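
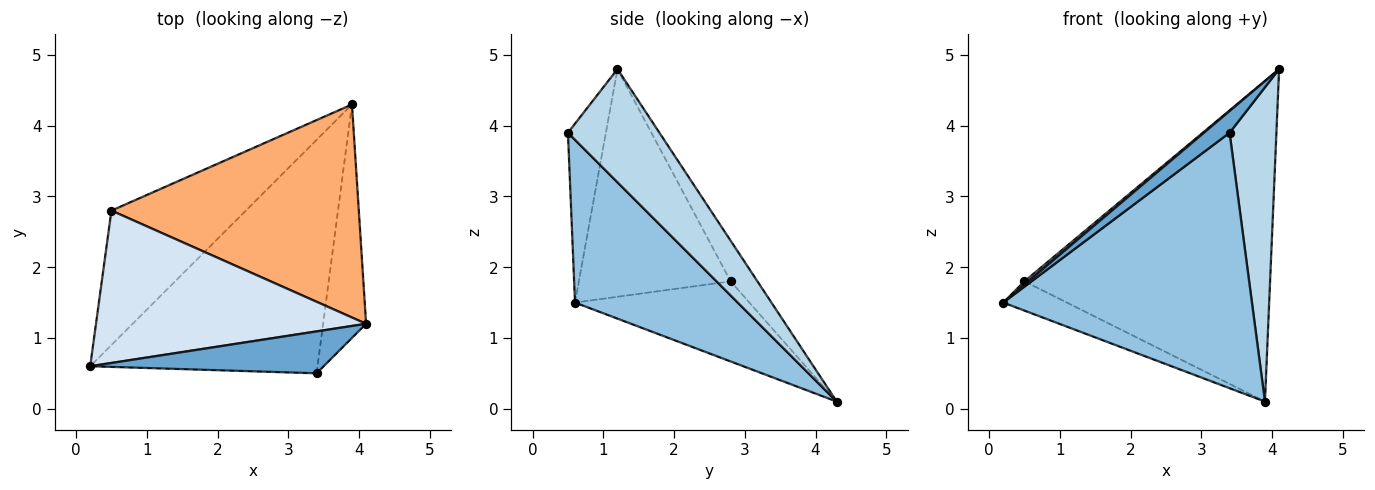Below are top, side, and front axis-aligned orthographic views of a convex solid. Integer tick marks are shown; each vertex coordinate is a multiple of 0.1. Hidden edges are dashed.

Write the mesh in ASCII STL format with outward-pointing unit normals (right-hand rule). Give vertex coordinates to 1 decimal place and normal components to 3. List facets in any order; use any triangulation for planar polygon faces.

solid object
 facet normal -0.562 -0.381 0.734
  outer loop
   vertex 3.4 0.5 3.9
   vertex 4.1 1.2 4.8
   vertex 0.2 0.6 1.5
  endloop
 endfacet
 facet normal 0.435 -0.665 -0.607
  outer loop
   vertex 3.4 0.5 3.9
   vertex 0.2 0.6 1.5
   vertex 3.9 4.3 0.1
  endloop
 endfacet
 facet normal 0.843 -0.431 -0.320
  outer loop
   vertex 3.4 0.5 3.9
   vertex 3.9 4.3 0.1
   vertex 4.1 1.2 4.8
  endloop
 endfacet
 facet normal -0.644 -0.016 0.765
  outer loop
   vertex 0.5 2.8 1.8
   vertex 0.2 0.6 1.5
   vertex 4.1 1.2 4.8
  endloop
 endfacet
 facet normal -0.503 0.184 -0.844
  outer loop
   vertex 0.5 2.8 1.8
   vertex 3.9 4.3 0.1
   vertex 0.2 0.6 1.5
  endloop
 endfacet
 facet normal -0.090 0.830 0.551
  outer loop
   vertex 0.5 2.8 1.8
   vertex 4.1 1.2 4.8
   vertex 3.9 4.3 0.1
  endloop
 endfacet
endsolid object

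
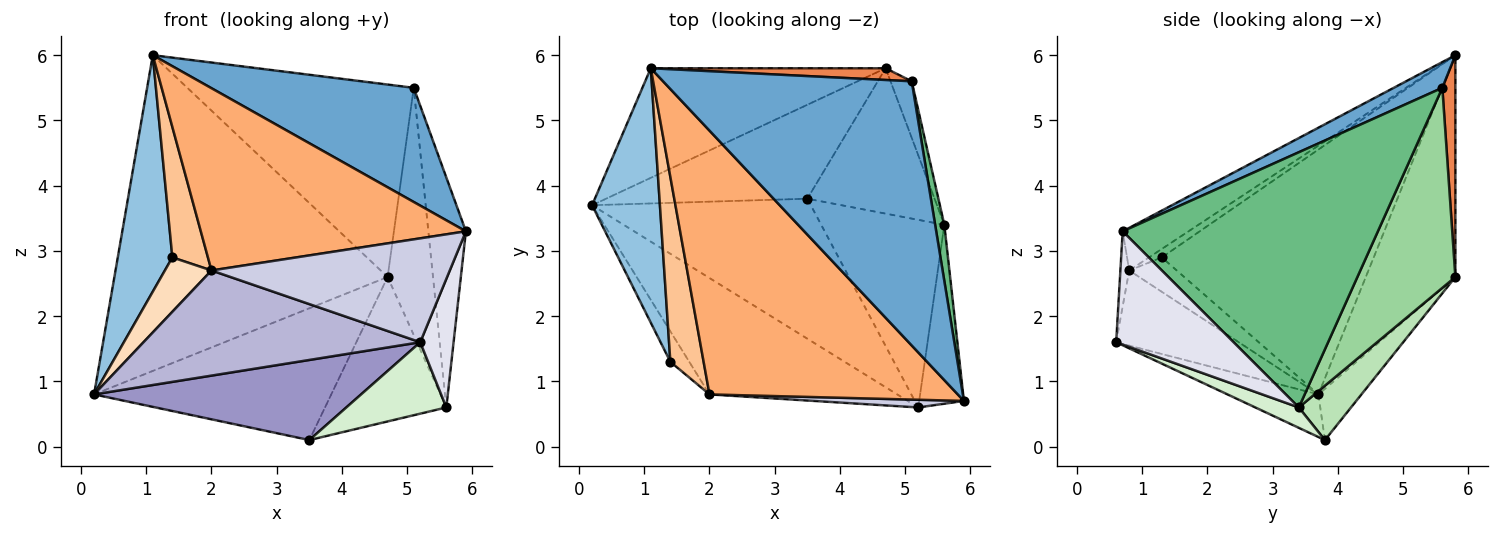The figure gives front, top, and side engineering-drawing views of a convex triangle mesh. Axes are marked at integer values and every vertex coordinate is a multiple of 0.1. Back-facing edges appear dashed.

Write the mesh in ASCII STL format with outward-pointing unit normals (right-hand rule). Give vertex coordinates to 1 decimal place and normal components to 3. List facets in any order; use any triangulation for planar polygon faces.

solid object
 facet normal 0.094 -0.395 0.914
  outer loop
   vertex 5.1 5.6 5.5
   vertex 1.1 5.8 6.0
   vertex 5.9 0.7 3.3
  endloop
 endfacet
 facet normal -0.935 -0.241 0.259
  outer loop
   vertex 1.4 1.3 2.9
   vertex 1.1 5.8 6.0
   vertex 0.2 3.7 0.8
  endloop
 endfacet
 facet normal -0.296 0.902 -0.313
  outer loop
   vertex 4.7 5.8 2.6
   vertex 0.2 3.7 0.8
   vertex 1.1 5.8 6.0
  endloop
 endfacet
 facet normal -0.146 0.806 -0.574
  outer loop
   vertex 4.7 5.8 2.6
   vertex 3.5 3.8 0.1
   vertex 0.2 3.7 0.8
  endloop
 endfacet
 facet normal 0.057 0.996 0.061
  outer loop
   vertex 4.7 5.8 2.6
   vertex 1.1 5.8 6.0
   vertex 5.1 5.6 5.5
  endloop
 endfacet
 facet normal -0.140 -0.563 0.815
  outer loop
   vertex 2.0 0.8 2.7
   vertex 5.9 0.7 3.3
   vertex 1.1 5.8 6.0
  endloop
 endfacet
 facet normal -0.204 -0.565 0.800
  outer loop
   vertex 2.0 0.8 2.7
   vertex 1.1 5.8 6.0
   vertex 1.4 1.3 2.9
  endloop
 endfacet
 facet normal -0.665 -0.652 -0.365
  outer loop
   vertex 2.0 0.8 2.7
   vertex 1.4 1.3 2.9
   vertex 0.2 3.7 0.8
  endloop
 endfacet
 facet normal 0.989 0.145 0.036
  outer loop
   vertex 5.6 3.4 0.6
   vertex 5.1 5.6 5.5
   vertex 5.9 0.7 3.3
  endloop
 endfacet
 facet normal 0.903 0.418 -0.096
  outer loop
   vertex 5.6 3.4 0.6
   vertex 4.7 5.8 2.6
   vertex 5.1 5.6 5.5
  endloop
 endfacet
 facet normal 0.290 0.675 -0.679
  outer loop
   vertex 5.6 3.4 0.6
   vertex 3.5 3.8 0.1
   vertex 4.7 5.8 2.6
  endloop
 endfacet
 facet normal 0.153 -0.352 -0.924
  outer loop
   vertex 5.2 0.6 1.6
   vertex 3.5 3.8 0.1
   vertex 5.6 3.4 0.6
  endloop
 endfacet
 facet normal -0.167 -0.490 -0.856
  outer loop
   vertex 5.2 0.6 1.6
   vertex 0.2 3.7 0.8
   vertex 3.5 3.8 0.1
  endloop
 endfacet
 facet normal -0.285 -0.643 -0.711
  outer loop
   vertex 5.2 0.6 1.6
   vertex 2.0 0.8 2.7
   vertex 0.2 3.7 0.8
  endloop
 endfacet
 facet normal -0.037 -0.997 0.074
  outer loop
   vertex 5.2 0.6 1.6
   vertex 5.9 0.7 3.3
   vertex 2.0 0.8 2.7
  endloop
 endfacet
 facet normal 0.899 -0.255 -0.355
  outer loop
   vertex 5.2 0.6 1.6
   vertex 5.6 3.4 0.6
   vertex 5.9 0.7 3.3
  endloop
 endfacet
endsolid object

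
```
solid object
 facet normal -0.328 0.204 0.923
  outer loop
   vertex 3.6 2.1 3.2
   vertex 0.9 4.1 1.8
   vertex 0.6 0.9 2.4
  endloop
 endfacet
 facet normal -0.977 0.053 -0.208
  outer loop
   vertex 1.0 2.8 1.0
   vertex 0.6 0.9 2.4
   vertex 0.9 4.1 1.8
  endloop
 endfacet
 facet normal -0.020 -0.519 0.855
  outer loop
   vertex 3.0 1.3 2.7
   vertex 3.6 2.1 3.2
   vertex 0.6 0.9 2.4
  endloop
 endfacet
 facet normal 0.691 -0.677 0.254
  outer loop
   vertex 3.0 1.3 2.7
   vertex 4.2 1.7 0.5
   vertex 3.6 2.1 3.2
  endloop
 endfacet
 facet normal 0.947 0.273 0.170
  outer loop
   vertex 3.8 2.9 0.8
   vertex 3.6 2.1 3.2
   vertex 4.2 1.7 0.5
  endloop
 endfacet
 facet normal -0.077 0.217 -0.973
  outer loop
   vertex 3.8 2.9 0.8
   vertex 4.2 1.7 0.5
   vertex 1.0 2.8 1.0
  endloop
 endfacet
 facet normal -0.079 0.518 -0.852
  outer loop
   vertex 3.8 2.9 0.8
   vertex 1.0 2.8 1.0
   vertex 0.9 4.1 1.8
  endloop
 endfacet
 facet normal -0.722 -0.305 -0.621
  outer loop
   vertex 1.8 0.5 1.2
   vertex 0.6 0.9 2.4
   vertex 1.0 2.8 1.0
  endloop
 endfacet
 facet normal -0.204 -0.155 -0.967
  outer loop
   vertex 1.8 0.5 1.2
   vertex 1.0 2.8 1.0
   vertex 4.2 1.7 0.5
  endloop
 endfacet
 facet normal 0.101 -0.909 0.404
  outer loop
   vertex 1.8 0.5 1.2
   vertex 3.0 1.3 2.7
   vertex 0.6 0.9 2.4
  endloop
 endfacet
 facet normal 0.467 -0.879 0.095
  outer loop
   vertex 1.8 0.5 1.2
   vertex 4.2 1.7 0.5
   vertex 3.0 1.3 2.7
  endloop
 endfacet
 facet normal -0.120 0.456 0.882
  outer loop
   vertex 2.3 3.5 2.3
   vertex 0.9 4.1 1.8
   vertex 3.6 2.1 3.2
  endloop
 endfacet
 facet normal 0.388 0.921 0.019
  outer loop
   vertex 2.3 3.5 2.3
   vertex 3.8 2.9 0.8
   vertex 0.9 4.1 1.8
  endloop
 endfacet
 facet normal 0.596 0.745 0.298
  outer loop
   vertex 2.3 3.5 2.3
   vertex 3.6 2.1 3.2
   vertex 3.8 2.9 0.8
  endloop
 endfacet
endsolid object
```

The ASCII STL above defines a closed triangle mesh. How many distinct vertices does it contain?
9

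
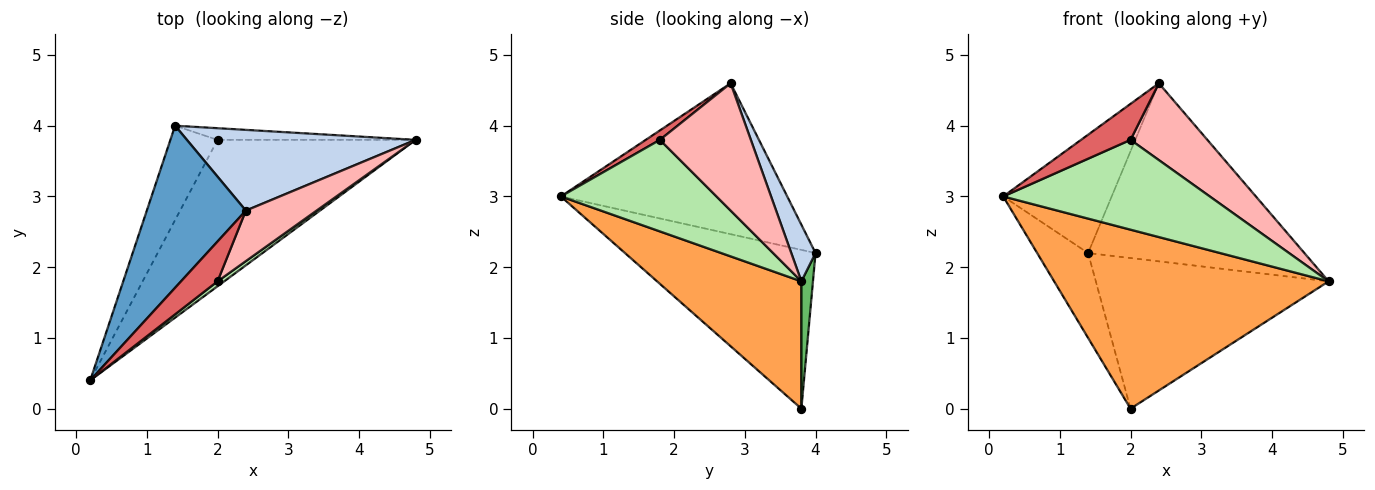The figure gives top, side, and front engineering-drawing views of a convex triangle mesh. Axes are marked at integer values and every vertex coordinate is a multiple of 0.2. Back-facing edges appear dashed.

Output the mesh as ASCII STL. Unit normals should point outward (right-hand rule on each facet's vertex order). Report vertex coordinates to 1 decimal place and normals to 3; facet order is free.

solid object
 facet normal -0.776 0.372 0.509
  outer loop
   vertex 2.4 2.8 4.6
   vertex 1.4 4.0 2.2
   vertex 0.2 0.4 3.0
  endloop
 endfacet
 facet normal 0.102 0.906 0.411
  outer loop
   vertex 2.4 2.8 4.6
   vertex 4.8 3.8 1.8
   vertex 1.4 4.0 2.2
  endloop
 endfacet
 facet normal 0.377 -0.717 -0.586
  outer loop
   vertex 2.0 3.8 0.0
   vertex 4.8 3.8 1.8
   vertex 0.2 0.4 3.0
  endloop
 endfacet
 facet normal -0.929 0.248 -0.276
  outer loop
   vertex 2.0 3.8 0.0
   vertex 0.2 0.4 3.0
   vertex 1.4 4.0 2.2
  endloop
 endfacet
 facet normal 0.050 0.996 -0.077
  outer loop
   vertex 2.0 3.8 0.0
   vertex 1.4 4.0 2.2
   vertex 4.8 3.8 1.8
  endloop
 endfacet
 facet normal 0.601 -0.798 0.044
  outer loop
   vertex 2.0 1.8 3.8
   vertex 0.2 0.4 3.0
   vertex 4.8 3.8 1.8
  endloop
 endfacet
 facet normal 0.188 -0.658 0.729
  outer loop
   vertex 2.0 1.8 3.8
   vertex 2.4 2.8 4.6
   vertex 0.2 0.4 3.0
  endloop
 endfacet
 facet normal 0.703 -0.594 0.391
  outer loop
   vertex 2.0 1.8 3.8
   vertex 4.8 3.8 1.8
   vertex 2.4 2.8 4.6
  endloop
 endfacet
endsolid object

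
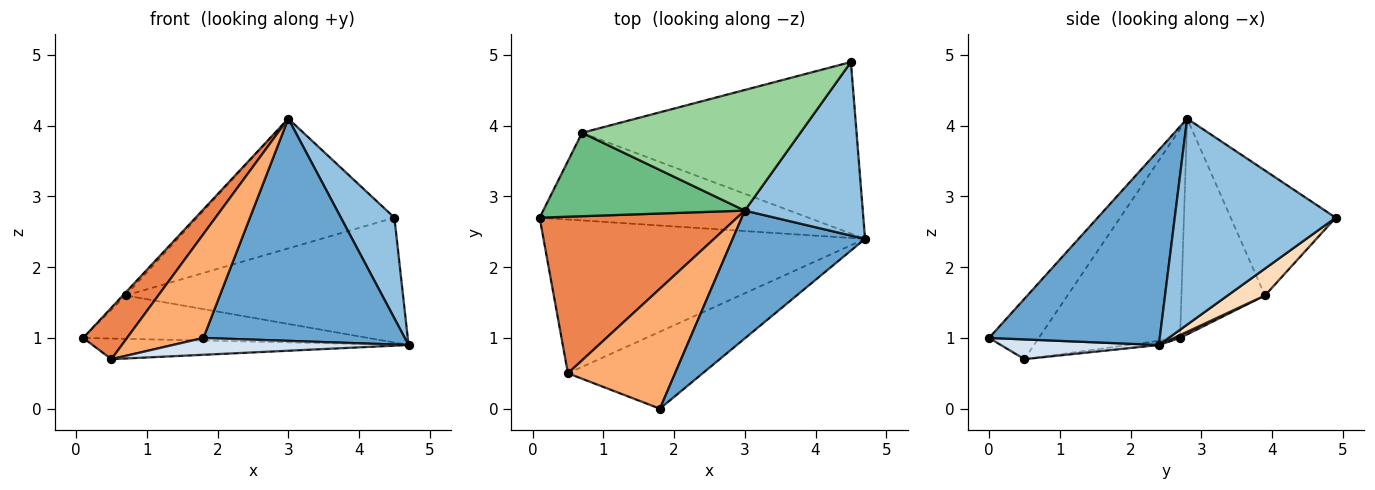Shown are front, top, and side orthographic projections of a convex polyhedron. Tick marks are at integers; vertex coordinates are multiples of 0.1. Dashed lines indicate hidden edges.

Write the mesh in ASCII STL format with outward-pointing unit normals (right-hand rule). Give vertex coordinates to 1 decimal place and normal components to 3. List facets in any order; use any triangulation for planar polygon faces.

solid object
 facet normal 0.592 -0.699 0.402
  outer loop
   vertex 3.0 2.8 4.1
   vertex 1.8 0.0 1.0
   vertex 4.7 2.4 0.9
  endloop
 endfacet
 facet normal 0.834 -0.277 0.478
  outer loop
   vertex 4.5 4.9 2.7
   vertex 3.0 2.8 4.1
   vertex 4.7 2.4 0.9
  endloop
 endfacet
 facet normal -0.013 0.133 -0.991
  outer loop
   vertex 0.5 0.5 0.7
   vertex 0.1 2.7 1.0
   vertex 4.7 2.4 0.9
  endloop
 endfacet
 facet normal 0.142 -0.212 -0.967
  outer loop
   vertex 0.5 0.5 0.7
   vertex 4.7 2.4 0.9
   vertex 1.8 0.0 1.0
  endloop
 endfacet
 facet normal -0.709 -0.220 0.670
  outer loop
   vertex 0.5 0.5 0.7
   vertex 3.0 2.8 4.1
   vertex 0.1 2.7 1.0
  endloop
 endfacet
 facet normal -0.392 -0.602 0.696
  outer loop
   vertex 0.5 0.5 0.7
   vertex 1.8 0.0 1.0
   vertex 3.0 2.8 4.1
  endloop
 endfacet
 facet normal 0.009 0.443 -0.896
  outer loop
   vertex 0.7 3.9 1.6
   vertex 4.7 2.4 0.9
   vertex 0.1 2.7 1.0
  endloop
 endfacet
 facet normal 0.079 0.587 -0.806
  outer loop
   vertex 0.7 3.9 1.6
   vertex 4.5 4.9 2.7
   vertex 4.7 2.4 0.9
  endloop
 endfacet
 facet normal -0.730 0.024 0.683
  outer loop
   vertex 0.7 3.9 1.6
   vertex 0.1 2.7 1.0
   vertex 3.0 2.8 4.1
  endloop
 endfacet
 facet normal -0.363 0.682 0.634
  outer loop
   vertex 0.7 3.9 1.6
   vertex 3.0 2.8 4.1
   vertex 4.5 4.9 2.7
  endloop
 endfacet
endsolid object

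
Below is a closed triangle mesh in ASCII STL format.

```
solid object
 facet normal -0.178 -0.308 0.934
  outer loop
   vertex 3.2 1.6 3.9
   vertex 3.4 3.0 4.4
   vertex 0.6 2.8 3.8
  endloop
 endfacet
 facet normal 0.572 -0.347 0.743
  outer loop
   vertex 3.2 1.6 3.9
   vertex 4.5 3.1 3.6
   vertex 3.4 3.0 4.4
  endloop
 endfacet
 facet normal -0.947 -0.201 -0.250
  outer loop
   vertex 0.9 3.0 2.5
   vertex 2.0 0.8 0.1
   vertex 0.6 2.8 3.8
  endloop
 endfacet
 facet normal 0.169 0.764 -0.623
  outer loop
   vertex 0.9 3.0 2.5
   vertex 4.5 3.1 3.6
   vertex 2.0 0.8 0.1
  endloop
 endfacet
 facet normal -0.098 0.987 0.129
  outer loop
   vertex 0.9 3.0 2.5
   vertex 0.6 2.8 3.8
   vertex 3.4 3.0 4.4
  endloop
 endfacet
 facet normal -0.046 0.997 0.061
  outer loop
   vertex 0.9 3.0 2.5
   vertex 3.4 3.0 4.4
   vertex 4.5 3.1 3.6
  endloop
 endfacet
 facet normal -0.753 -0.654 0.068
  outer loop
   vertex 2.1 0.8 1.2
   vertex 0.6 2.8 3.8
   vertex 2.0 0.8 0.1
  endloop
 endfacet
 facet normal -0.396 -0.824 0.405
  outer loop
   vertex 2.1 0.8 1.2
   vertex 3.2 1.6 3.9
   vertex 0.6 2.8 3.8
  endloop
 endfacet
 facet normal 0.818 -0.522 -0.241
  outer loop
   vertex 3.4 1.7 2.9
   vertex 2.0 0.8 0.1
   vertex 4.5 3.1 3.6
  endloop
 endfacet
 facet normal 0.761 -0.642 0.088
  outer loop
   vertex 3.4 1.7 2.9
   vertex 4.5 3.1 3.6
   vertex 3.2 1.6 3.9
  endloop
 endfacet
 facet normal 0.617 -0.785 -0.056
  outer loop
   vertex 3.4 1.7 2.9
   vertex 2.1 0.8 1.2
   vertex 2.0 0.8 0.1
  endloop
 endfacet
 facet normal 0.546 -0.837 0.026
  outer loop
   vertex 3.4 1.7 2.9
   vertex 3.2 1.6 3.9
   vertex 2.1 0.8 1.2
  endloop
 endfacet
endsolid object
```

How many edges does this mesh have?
18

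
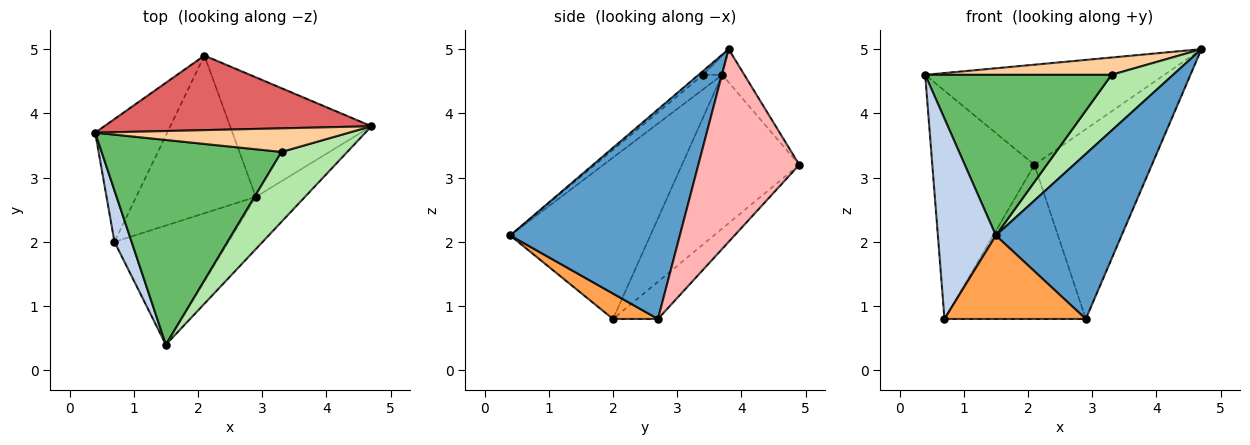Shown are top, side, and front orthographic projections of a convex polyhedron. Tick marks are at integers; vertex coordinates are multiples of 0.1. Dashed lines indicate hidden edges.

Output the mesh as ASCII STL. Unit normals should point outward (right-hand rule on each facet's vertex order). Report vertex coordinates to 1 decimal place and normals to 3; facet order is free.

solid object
 facet normal 0.789 -0.585 -0.185
  outer loop
   vertex 2.9 2.7 0.8
   vertex 4.7 3.8 5.0
   vertex 1.5 0.4 2.1
  endloop
 endfacet
 facet normal -0.920 -0.380 0.098
  outer loop
   vertex 0.7 2.0 0.8
   vertex 1.5 0.4 2.1
   vertex 0.4 3.7 4.6
  endloop
 endfacet
 facet normal 0.180 -0.565 -0.806
  outer loop
   vertex 0.7 2.0 0.8
   vertex 2.9 2.7 0.8
   vertex 1.5 0.4 2.1
  endloop
 endfacet
 facet normal -0.061 -0.591 0.805
  outer loop
   vertex 3.3 3.4 4.6
   vertex 4.7 3.8 5.0
   vertex 0.4 3.7 4.6
  endloop
 endfacet
 facet normal -0.064 -0.616 0.785
  outer loop
   vertex 3.3 3.4 4.6
   vertex 0.4 3.7 4.6
   vertex 1.5 0.4 2.1
  endloop
 endfacet
 facet normal -0.045 -0.624 0.781
  outer loop
   vertex 3.3 3.4 4.6
   vertex 1.5 0.4 2.1
   vertex 4.7 3.8 5.0
  endloop
 endfacet
 facet normal -0.074 0.800 0.596
  outer loop
   vertex 2.1 4.9 3.2
   vertex 0.4 3.7 4.6
   vertex 4.7 3.8 5.0
  endloop
 endfacet
 facet normal 0.588 0.684 -0.431
  outer loop
   vertex 2.1 4.9 3.2
   vertex 4.7 3.8 5.0
   vertex 2.9 2.7 0.8
  endloop
 endfacet
 facet normal -0.711 0.619 -0.333
  outer loop
   vertex 2.1 4.9 3.2
   vertex 0.7 2.0 0.8
   vertex 0.4 3.7 4.6
  endloop
 endfacet
 facet normal -0.217 0.682 -0.698
  outer loop
   vertex 2.1 4.9 3.2
   vertex 2.9 2.7 0.8
   vertex 0.7 2.0 0.8
  endloop
 endfacet
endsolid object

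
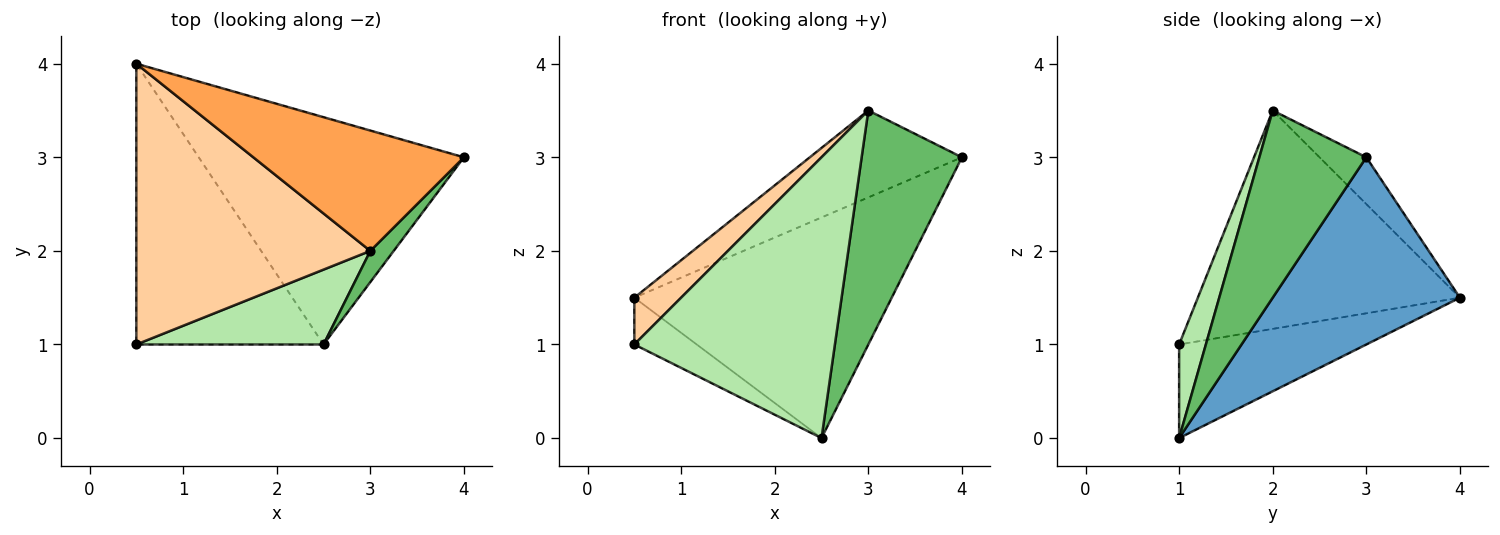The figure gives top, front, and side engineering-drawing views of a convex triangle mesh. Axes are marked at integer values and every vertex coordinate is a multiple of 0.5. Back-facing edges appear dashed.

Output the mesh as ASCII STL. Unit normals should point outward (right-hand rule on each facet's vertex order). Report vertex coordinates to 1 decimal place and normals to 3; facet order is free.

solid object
 facet normal 0.452 0.621 -0.640
  outer loop
   vertex 2.5 1.0 0.0
   vertex 0.5 4.0 1.5
   vertex 4.0 3.0 3.0
  endloop
 endfacet
 facet normal -0.442 0.147 -0.885
  outer loop
   vertex 2.5 1.0 0.0
   vertex 0.5 1.0 1.0
   vertex 0.5 4.0 1.5
  endloop
 endfacet
 facet normal -0.177 0.576 0.798
  outer loop
   vertex 3.0 2.0 3.5
   vertex 4.0 3.0 3.0
   vertex 0.5 4.0 1.5
  endloop
 endfacet
 facet normal -0.677 -0.121 0.726
  outer loop
   vertex 3.0 2.0 3.5
   vertex 0.5 4.0 1.5
   vertex 0.5 1.0 1.0
  endloop
 endfacet
 facet normal 0.727 -0.681 0.091
  outer loop
   vertex 3.0 2.0 3.5
   vertex 2.5 1.0 0.0
   vertex 4.0 3.0 3.0
  endloop
 endfacet
 facet normal 0.128 -0.958 0.256
  outer loop
   vertex 3.0 2.0 3.5
   vertex 0.5 1.0 1.0
   vertex 2.5 1.0 0.0
  endloop
 endfacet
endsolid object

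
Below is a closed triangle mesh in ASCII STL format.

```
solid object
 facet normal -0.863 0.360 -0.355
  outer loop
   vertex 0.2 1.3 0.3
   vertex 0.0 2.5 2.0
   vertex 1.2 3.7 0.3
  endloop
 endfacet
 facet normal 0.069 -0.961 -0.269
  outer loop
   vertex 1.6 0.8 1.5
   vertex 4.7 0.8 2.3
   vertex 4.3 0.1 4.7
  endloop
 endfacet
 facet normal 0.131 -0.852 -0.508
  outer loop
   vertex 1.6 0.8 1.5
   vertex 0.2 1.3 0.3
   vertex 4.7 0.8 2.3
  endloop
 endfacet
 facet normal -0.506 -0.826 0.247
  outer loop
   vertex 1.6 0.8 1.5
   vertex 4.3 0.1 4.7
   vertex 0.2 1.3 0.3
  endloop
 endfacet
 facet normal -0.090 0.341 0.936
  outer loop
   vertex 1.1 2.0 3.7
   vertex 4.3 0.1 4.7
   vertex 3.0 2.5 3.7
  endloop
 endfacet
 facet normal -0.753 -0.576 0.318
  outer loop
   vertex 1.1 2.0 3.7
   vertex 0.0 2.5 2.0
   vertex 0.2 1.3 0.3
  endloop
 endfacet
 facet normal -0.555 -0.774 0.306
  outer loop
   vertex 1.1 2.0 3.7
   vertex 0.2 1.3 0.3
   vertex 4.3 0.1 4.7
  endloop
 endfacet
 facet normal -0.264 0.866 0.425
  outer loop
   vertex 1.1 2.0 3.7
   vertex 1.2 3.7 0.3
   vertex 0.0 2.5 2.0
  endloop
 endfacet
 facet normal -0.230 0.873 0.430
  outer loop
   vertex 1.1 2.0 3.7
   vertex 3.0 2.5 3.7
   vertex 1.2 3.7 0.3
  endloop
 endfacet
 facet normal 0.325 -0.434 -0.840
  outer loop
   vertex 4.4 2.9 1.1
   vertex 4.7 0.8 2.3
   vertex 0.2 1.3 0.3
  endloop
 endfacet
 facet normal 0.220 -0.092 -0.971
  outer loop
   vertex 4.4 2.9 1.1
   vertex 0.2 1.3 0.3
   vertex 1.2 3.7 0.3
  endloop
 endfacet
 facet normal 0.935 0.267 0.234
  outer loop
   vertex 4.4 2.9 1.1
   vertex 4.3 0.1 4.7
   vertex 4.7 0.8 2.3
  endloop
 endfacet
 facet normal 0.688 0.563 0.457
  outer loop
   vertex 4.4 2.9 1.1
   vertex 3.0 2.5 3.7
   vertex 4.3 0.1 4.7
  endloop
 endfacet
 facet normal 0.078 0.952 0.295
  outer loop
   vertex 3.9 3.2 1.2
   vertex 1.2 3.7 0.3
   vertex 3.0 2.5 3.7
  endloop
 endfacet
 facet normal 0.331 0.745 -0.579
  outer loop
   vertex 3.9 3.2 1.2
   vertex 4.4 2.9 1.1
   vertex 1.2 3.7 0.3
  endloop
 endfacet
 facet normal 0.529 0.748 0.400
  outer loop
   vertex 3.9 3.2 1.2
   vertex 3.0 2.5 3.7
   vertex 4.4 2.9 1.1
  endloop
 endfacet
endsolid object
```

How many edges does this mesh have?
24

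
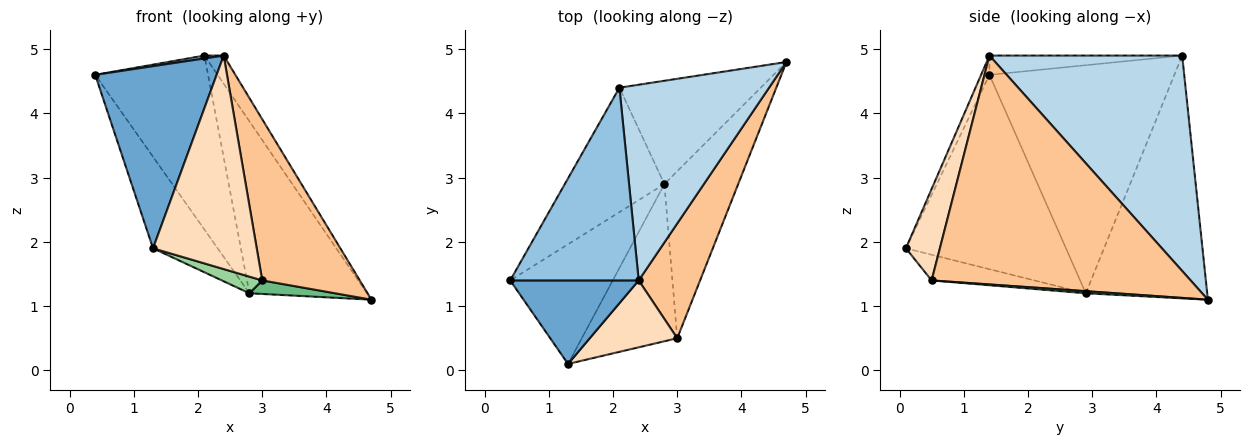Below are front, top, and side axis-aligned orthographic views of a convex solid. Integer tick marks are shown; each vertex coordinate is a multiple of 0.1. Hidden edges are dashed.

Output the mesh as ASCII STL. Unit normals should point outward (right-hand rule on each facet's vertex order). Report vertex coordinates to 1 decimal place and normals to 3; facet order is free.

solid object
 facet normal -0.062 -0.907 0.416
  outer loop
   vertex 2.4 1.4 4.9
   vertex 0.4 1.4 4.6
   vertex 1.3 0.1 1.9
  endloop
 endfacet
 facet normal -0.148 -0.015 0.989
  outer loop
   vertex 2.4 1.4 4.9
   vertex 2.1 4.4 4.9
   vertex 0.4 1.4 4.6
  endloop
 endfacet
 facet normal 0.819 0.082 0.569
  outer loop
   vertex 2.4 1.4 4.9
   vertex 4.7 4.8 1.1
   vertex 2.1 4.4 4.9
  endloop
 endfacet
 facet normal -0.833 0.336 -0.440
  outer loop
   vertex 2.8 2.9 1.2
   vertex 1.3 0.1 1.9
   vertex 0.4 1.4 4.6
  endloop
 endfacet
 facet normal -0.800 0.488 -0.349
  outer loop
   vertex 2.8 2.9 1.2
   vertex 0.4 1.4 4.6
   vertex 2.1 4.4 4.9
  endloop
 endfacet
 facet normal -0.662 0.642 -0.386
  outer loop
   vertex 2.8 2.9 1.2
   vertex 2.1 4.4 4.9
   vertex 4.7 4.8 1.1
  endloop
 endfacet
 facet normal 0.908 -0.342 0.244
  outer loop
   vertex 3.0 0.5 1.4
   vertex 4.7 4.8 1.1
   vertex 2.4 1.4 4.9
  endloop
 endfacet
 facet normal 0.298 -0.911 0.285
  outer loop
   vertex 3.0 0.5 1.4
   vertex 2.4 1.4 4.9
   vertex 1.3 0.1 1.9
  endloop
 endfacet
 facet normal 0.028 -0.081 -0.996
  outer loop
   vertex 3.0 0.5 1.4
   vertex 2.8 2.9 1.2
   vertex 4.7 4.8 1.1
  endloop
 endfacet
 facet normal -0.259 -0.102 -0.961
  outer loop
   vertex 3.0 0.5 1.4
   vertex 1.3 0.1 1.9
   vertex 2.8 2.9 1.2
  endloop
 endfacet
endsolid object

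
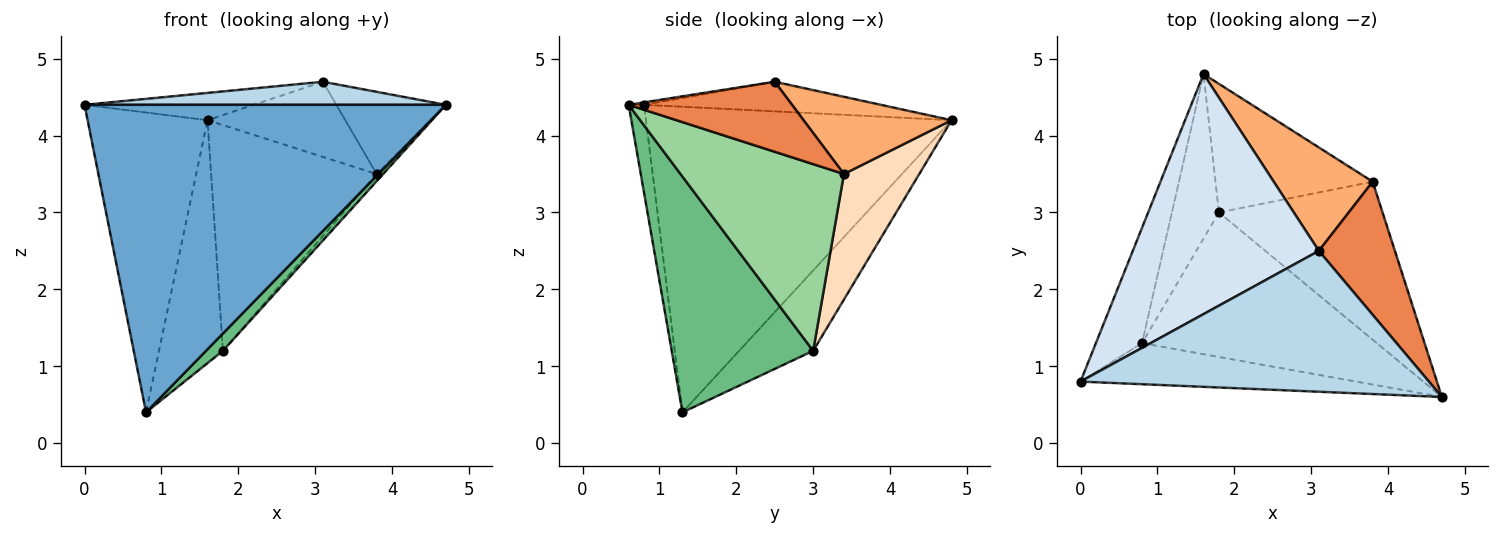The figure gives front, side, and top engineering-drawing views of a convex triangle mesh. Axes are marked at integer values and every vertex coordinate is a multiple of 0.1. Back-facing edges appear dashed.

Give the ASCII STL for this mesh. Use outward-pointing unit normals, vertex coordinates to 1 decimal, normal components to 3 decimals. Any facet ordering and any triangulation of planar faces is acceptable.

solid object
 facet normal -0.042 -0.990 -0.132
  outer loop
   vertex 0.8 1.3 0.4
   vertex 4.7 0.6 4.4
   vertex 0.0 0.8 4.4
  endloop
 endfacet
 facet normal -0.922 0.362 -0.139
  outer loop
   vertex 0.8 1.3 0.4
   vertex 0.0 0.8 4.4
   vertex 1.6 4.8 4.2
  endloop
 endfacet
 facet normal -0.007 -0.162 0.987
  outer loop
   vertex 3.1 2.5 4.7
   vertex 0.0 0.8 4.4
   vertex 4.7 0.6 4.4
  endloop
 endfacet
 facet normal -0.156 0.112 0.981
  outer loop
   vertex 3.1 2.5 4.7
   vertex 1.6 4.8 4.2
   vertex 0.0 0.8 4.4
  endloop
 endfacet
 facet normal 0.617 0.414 0.670
  outer loop
   vertex 3.1 2.5 4.7
   vertex 4.7 0.6 4.4
   vertex 3.8 3.4 3.5
  endloop
 endfacet
 facet normal 0.534 0.497 0.684
  outer loop
   vertex 3.1 2.5 4.7
   vertex 3.8 3.4 3.5
   vertex 1.6 4.8 4.2
  endloop
 endfacet
 facet normal -0.692 0.598 -0.405
  outer loop
   vertex 1.8 3.0 1.2
   vertex 0.8 1.3 0.4
   vertex 1.6 4.8 4.2
  endloop
 endfacet
 facet normal 0.368 0.808 -0.460
  outer loop
   vertex 1.8 3.0 1.2
   vertex 1.6 4.8 4.2
   vertex 3.8 3.4 3.5
  endloop
 endfacet
 facet normal 0.706 -0.084 -0.703
  outer loop
   vertex 1.8 3.0 1.2
   vertex 4.7 0.6 4.4
   vertex 0.8 1.3 0.4
  endloop
 endfacet
 facet normal 0.752 0.030 -0.659
  outer loop
   vertex 1.8 3.0 1.2
   vertex 3.8 3.4 3.5
   vertex 4.7 0.6 4.4
  endloop
 endfacet
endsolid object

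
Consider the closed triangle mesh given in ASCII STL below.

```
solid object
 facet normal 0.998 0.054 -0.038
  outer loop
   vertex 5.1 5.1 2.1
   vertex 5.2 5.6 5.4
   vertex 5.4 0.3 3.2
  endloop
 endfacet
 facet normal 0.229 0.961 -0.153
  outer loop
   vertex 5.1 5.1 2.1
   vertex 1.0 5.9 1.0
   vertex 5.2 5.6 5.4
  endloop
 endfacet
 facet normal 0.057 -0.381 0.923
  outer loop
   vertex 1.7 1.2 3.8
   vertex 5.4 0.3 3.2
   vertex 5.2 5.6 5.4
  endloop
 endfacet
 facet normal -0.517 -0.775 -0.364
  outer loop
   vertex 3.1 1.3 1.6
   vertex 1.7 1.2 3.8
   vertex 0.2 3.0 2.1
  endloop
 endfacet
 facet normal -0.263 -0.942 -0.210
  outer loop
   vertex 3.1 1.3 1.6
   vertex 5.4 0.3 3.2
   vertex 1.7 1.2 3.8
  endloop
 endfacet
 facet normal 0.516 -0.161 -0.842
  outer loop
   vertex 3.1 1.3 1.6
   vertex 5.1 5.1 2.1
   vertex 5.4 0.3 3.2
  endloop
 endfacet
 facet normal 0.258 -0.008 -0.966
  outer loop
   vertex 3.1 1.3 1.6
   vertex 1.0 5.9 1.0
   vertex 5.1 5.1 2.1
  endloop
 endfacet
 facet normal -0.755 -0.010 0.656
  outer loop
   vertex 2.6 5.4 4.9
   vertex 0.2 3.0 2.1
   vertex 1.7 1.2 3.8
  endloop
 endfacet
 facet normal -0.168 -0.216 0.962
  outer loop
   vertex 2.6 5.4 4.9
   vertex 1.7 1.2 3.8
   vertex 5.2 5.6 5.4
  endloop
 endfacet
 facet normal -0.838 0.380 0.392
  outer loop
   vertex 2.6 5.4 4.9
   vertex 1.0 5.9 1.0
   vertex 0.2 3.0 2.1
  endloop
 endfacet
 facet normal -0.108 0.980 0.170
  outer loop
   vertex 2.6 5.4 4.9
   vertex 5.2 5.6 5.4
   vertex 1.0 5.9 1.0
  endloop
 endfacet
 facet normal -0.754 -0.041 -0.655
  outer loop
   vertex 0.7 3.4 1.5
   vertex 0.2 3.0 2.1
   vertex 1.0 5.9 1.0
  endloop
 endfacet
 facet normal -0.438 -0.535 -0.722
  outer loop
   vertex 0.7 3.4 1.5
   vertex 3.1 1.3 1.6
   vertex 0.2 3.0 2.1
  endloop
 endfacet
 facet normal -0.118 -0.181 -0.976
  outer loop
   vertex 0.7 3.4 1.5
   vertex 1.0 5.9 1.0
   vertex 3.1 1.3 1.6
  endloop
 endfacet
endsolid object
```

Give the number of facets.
14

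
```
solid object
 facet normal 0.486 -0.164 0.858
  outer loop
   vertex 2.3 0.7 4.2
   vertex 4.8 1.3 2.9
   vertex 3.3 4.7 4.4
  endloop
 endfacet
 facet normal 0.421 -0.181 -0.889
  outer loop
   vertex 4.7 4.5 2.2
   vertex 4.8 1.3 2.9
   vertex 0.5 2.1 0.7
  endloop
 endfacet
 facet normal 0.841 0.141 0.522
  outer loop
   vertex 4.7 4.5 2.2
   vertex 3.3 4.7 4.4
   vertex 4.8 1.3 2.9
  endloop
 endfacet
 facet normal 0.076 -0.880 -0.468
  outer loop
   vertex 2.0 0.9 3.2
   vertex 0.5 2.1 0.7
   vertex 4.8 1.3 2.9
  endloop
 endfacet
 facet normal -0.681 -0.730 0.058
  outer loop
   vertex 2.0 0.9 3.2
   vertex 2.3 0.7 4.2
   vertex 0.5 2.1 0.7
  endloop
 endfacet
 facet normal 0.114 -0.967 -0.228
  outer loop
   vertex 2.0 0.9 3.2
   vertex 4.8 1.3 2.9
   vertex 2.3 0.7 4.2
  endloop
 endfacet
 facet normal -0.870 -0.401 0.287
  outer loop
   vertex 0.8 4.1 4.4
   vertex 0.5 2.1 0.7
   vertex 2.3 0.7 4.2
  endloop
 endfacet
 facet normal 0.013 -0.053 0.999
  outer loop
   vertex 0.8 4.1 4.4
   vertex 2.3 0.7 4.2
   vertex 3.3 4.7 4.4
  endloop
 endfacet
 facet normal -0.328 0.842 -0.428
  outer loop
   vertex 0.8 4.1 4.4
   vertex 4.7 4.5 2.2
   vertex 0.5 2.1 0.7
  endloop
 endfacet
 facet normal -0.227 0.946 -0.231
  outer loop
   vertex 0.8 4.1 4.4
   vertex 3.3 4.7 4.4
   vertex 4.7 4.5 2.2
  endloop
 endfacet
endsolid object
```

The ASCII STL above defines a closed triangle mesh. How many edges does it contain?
15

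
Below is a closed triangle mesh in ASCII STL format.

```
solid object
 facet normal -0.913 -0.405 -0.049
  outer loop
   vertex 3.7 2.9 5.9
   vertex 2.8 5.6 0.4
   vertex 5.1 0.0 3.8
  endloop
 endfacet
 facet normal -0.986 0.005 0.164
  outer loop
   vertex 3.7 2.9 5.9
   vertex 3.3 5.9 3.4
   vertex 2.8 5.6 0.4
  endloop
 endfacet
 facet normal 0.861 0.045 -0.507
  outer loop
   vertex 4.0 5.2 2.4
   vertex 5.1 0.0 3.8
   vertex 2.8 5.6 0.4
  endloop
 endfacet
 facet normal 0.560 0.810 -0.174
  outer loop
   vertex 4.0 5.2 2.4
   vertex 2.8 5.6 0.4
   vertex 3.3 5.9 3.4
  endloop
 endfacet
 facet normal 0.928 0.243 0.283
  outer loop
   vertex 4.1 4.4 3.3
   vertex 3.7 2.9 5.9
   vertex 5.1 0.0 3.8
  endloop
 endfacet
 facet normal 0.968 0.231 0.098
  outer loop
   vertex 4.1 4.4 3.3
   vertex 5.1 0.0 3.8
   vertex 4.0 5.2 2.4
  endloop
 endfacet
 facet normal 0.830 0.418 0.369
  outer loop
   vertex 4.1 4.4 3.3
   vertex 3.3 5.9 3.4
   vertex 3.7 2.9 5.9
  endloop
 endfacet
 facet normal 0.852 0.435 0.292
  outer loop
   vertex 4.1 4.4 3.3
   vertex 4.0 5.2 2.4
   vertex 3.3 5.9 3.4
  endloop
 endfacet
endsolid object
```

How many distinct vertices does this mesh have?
6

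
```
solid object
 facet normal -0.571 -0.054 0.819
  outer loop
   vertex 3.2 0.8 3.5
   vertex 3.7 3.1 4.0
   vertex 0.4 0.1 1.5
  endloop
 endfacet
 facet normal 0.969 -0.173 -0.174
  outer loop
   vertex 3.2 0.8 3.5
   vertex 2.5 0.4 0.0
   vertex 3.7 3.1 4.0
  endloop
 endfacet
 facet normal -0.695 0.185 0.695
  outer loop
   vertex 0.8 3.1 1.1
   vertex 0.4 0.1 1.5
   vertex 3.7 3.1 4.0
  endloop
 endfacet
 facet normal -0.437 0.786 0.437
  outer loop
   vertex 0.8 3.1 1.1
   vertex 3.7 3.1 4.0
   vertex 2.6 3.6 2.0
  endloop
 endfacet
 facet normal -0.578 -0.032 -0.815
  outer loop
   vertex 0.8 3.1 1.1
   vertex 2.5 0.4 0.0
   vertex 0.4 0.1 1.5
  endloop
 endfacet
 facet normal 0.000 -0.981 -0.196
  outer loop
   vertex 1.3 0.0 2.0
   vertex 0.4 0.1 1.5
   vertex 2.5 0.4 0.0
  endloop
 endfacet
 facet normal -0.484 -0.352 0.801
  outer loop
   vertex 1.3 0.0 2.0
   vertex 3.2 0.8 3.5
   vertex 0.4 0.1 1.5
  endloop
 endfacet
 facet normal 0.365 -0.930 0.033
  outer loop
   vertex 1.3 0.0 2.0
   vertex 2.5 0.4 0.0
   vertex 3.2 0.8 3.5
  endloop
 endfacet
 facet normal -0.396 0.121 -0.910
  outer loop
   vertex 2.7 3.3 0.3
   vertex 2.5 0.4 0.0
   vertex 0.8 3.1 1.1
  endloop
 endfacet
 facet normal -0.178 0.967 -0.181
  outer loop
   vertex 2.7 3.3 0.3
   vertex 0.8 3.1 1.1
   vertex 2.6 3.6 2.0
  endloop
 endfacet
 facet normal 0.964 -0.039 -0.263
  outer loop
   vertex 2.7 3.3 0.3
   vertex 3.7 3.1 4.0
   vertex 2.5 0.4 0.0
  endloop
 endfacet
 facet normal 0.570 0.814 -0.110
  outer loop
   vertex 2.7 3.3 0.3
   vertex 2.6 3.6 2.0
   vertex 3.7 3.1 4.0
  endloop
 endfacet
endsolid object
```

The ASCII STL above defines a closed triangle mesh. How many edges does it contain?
18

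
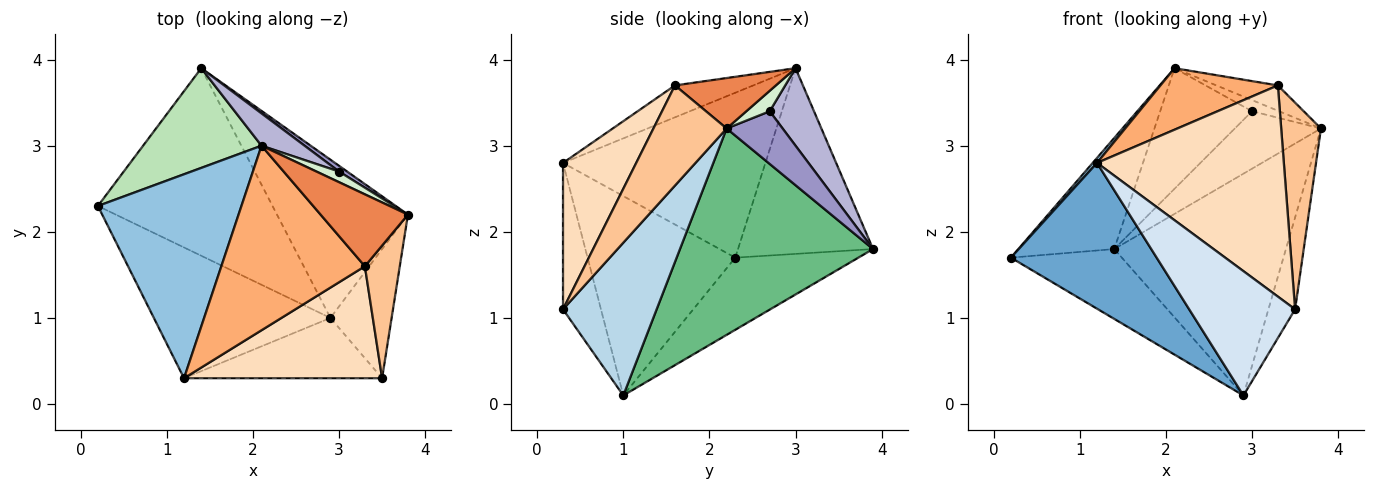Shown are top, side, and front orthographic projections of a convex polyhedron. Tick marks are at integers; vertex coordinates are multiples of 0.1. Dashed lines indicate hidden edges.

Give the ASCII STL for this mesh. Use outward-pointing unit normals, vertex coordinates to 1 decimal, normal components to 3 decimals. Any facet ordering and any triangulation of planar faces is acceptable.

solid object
 facet normal -0.602 -0.594 -0.533
  outer loop
   vertex 2.9 1.0 0.1
   vertex 1.2 0.3 2.8
   vertex 0.2 2.3 1.7
  endloop
 endfacet
 facet normal -0.754 -0.016 0.656
  outer loop
   vertex 2.1 3.0 3.9
   vertex 0.2 2.3 1.7
   vertex 1.2 0.3 2.8
  endloop
 endfacet
 facet normal 0.897 0.256 -0.360
  outer loop
   vertex 3.5 0.3 1.1
   vertex 2.9 1.0 0.1
   vertex 3.8 2.2 3.2
  endloop
 endfacet
 facet normal -0.307 -0.856 -0.415
  outer loop
   vertex 3.5 0.3 1.1
   vertex 1.2 0.3 2.8
   vertex 2.9 1.0 0.1
  endloop
 endfacet
 facet normal 0.478 0.292 0.828
  outer loop
   vertex 3.3 1.6 3.7
   vertex 3.8 2.2 3.2
   vertex 2.1 3.0 3.9
  endloop
 endfacet
 facet normal -0.206 -0.309 0.928
  outer loop
   vertex 3.3 1.6 3.7
   vertex 2.1 3.0 3.9
   vertex 1.2 0.3 2.8
  endloop
 endfacet
 facet normal 0.840 -0.456 0.293
  outer loop
   vertex 3.3 1.6 3.7
   vertex 3.5 0.3 1.1
   vertex 3.8 2.2 3.2
  endloop
 endfacet
 facet normal 0.327 -0.835 0.443
  outer loop
   vertex 3.3 1.6 3.7
   vertex 1.2 0.3 2.8
   vertex 3.5 0.3 1.1
  endloop
 endfacet
 facet normal 0.675 0.600 -0.428
  outer loop
   vertex 1.4 3.9 1.8
   vertex 3.8 2.2 3.2
   vertex 2.9 1.0 0.1
  endloop
 endfacet
 facet normal -0.361 0.325 -0.874
  outer loop
   vertex 1.4 3.9 1.8
   vertex 2.9 1.0 0.1
   vertex 0.2 2.3 1.7
  endloop
 endfacet
 facet normal -0.723 0.514 0.461
  outer loop
   vertex 1.4 3.9 1.8
   vertex 0.2 2.3 1.7
   vertex 2.1 3.0 3.9
  endloop
 endfacet
 facet normal 0.530 0.613 0.586
  outer loop
   vertex 3.0 2.7 3.4
   vertex 2.1 3.0 3.9
   vertex 3.8 2.2 3.2
  endloop
 endfacet
 facet normal 0.543 0.836 0.084
  outer loop
   vertex 3.0 2.7 3.4
   vertex 3.8 2.2 3.2
   vertex 1.4 3.9 1.8
  endloop
 endfacet
 facet normal 0.422 0.876 0.235
  outer loop
   vertex 3.0 2.7 3.4
   vertex 1.4 3.9 1.8
   vertex 2.1 3.0 3.9
  endloop
 endfacet
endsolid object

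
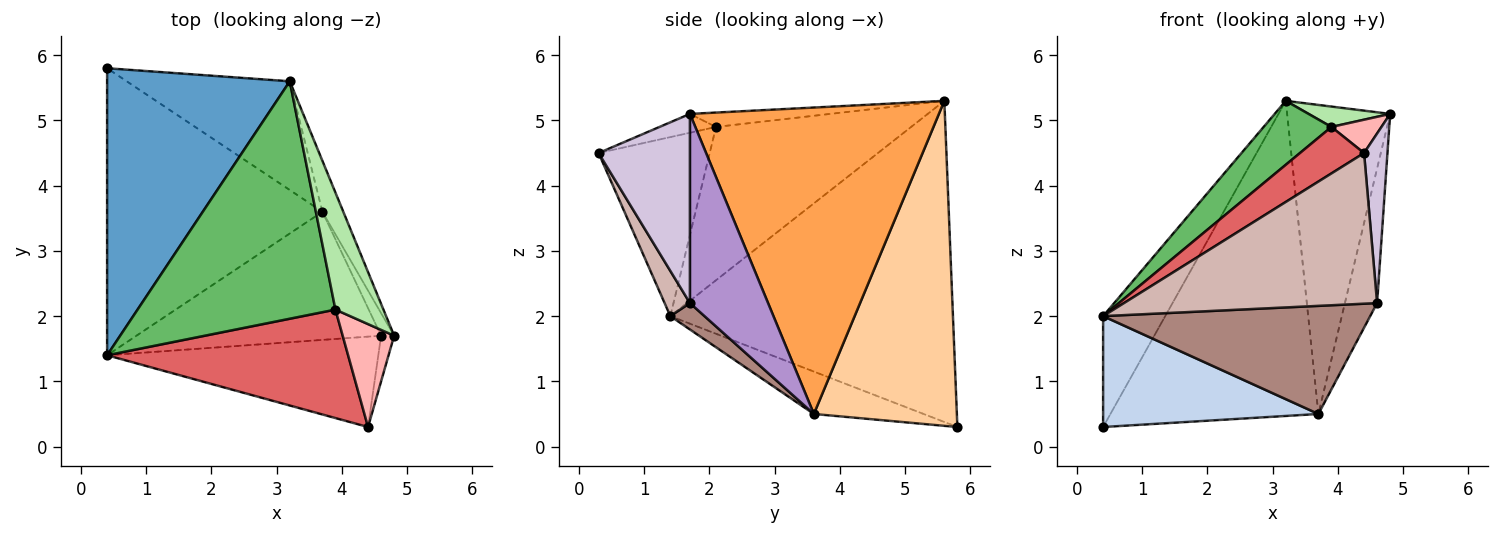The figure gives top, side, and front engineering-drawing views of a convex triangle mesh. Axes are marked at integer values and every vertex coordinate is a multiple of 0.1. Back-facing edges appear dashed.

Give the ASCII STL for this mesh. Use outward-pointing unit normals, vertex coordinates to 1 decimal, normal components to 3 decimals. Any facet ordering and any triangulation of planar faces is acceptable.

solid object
 facet normal -0.854 0.188 0.486
  outer loop
   vertex 3.2 5.6 5.3
   vertex 0.4 5.8 0.3
   vertex 0.4 1.4 2.0
  endloop
 endfacet
 facet normal -0.181 -0.354 -0.917
  outer loop
   vertex 3.7 3.6 0.5
   vertex 0.4 1.4 2.0
   vertex 0.4 5.8 0.3
  endloop
 endfacet
 facet normal 0.922 0.382 -0.063
  outer loop
   vertex 3.7 3.6 0.5
   vertex 3.2 5.6 5.3
   vertex 4.8 1.7 5.1
  endloop
 endfacet
 facet normal 0.545 0.793 -0.273
  outer loop
   vertex 3.7 3.6 0.5
   vertex 0.4 5.8 0.3
   vertex 3.2 5.6 5.3
  endloop
 endfacet
 facet normal -0.599 -0.208 0.773
  outer loop
   vertex 3.9 2.1 4.9
   vertex 3.2 5.6 5.3
   vertex 0.4 1.4 2.0
  endloop
 endfacet
 facet normal -0.283 -0.165 0.945
  outer loop
   vertex 3.9 2.1 4.9
   vertex 4.8 1.7 5.1
   vertex 3.2 5.6 5.3
  endloop
 endfacet
 facet normal -0.564 -0.325 0.759
  outer loop
   vertex 4.4 0.3 4.5
   vertex 3.9 2.1 4.9
   vertex 0.4 1.4 2.0
  endloop
 endfacet
 facet normal -0.329 -0.291 0.898
  outer loop
   vertex 4.4 0.3 4.5
   vertex 4.8 1.7 5.1
   vertex 3.9 2.1 4.9
  endloop
 endfacet
 facet normal 0.923 0.380 -0.064
  outer loop
   vertex 4.6 1.7 2.2
   vertex 3.7 3.6 0.5
   vertex 4.8 1.7 5.1
  endloop
 endfacet
 facet normal 0.967 -0.248 -0.067
  outer loop
   vertex 4.6 1.7 2.2
   vertex 4.8 1.7 5.1
   vertex 4.4 0.3 4.5
  endloop
 endfacet
 facet normal 0.082 -0.643 -0.762
  outer loop
   vertex 4.6 1.7 2.2
   vertex 0.4 1.4 2.0
   vertex 3.7 3.6 0.5
  endloop
 endfacet
 facet normal 0.085 -0.854 -0.513
  outer loop
   vertex 4.6 1.7 2.2
   vertex 4.4 0.3 4.5
   vertex 0.4 1.4 2.0
  endloop
 endfacet
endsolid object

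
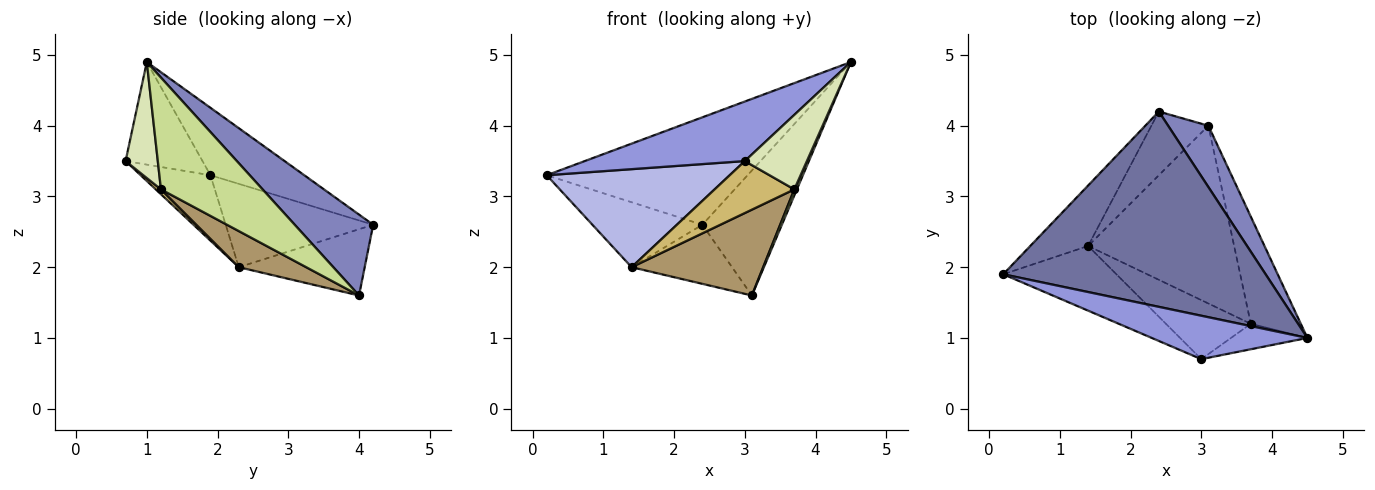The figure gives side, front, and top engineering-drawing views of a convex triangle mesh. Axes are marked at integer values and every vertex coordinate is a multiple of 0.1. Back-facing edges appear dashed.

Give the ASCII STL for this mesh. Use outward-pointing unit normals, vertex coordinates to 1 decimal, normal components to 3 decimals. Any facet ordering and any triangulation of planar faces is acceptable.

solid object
 facet normal -0.220 0.470 0.855
  outer loop
   vertex 2.4 4.2 2.6
   vertex 0.2 1.9 3.3
   vertex 4.5 1.0 4.9
  endloop
 endfacet
 facet normal 0.663 0.672 0.330
  outer loop
   vertex 3.1 4.0 1.6
   vertex 2.4 4.2 2.6
   vertex 4.5 1.0 4.9
  endloop
 endfacet
 facet normal -0.362 -0.753 0.549
  outer loop
   vertex 3.0 0.7 3.5
   vertex 4.5 1.0 4.9
   vertex 0.2 1.9 3.3
  endloop
 endfacet
 facet normal -0.303 -0.795 -0.525
  outer loop
   vertex 1.4 2.3 2.0
   vertex 3.0 0.7 3.5
   vertex 0.2 1.9 3.3
  endloop
 endfacet
 facet normal -0.701 0.522 -0.486
  outer loop
   vertex 1.4 2.3 2.0
   vertex 0.2 1.9 3.3
   vertex 2.4 4.2 2.6
  endloop
 endfacet
 facet normal -0.649 0.518 -0.558
  outer loop
   vertex 1.4 2.3 2.0
   vertex 2.4 4.2 2.6
   vertex 3.1 4.0 1.6
  endloop
 endfacet
 facet normal 0.913 -0.023 -0.408
  outer loop
   vertex 3.7 1.2 3.1
   vertex 3.1 4.0 1.6
   vertex 4.5 1.0 4.9
  endloop
 endfacet
 facet normal 0.441 -0.849 -0.290
  outer loop
   vertex 3.7 1.2 3.1
   vertex 4.5 1.0 4.9
   vertex 3.0 0.7 3.5
  endloop
 endfacet
 facet normal 0.217 -0.424 -0.879
  outer loop
   vertex 3.7 1.2 3.1
   vertex 1.4 2.3 2.0
   vertex 3.1 4.0 1.6
  endloop
 endfacet
 facet normal 0.043 -0.660 -0.750
  outer loop
   vertex 3.7 1.2 3.1
   vertex 3.0 0.7 3.5
   vertex 1.4 2.3 2.0
  endloop
 endfacet
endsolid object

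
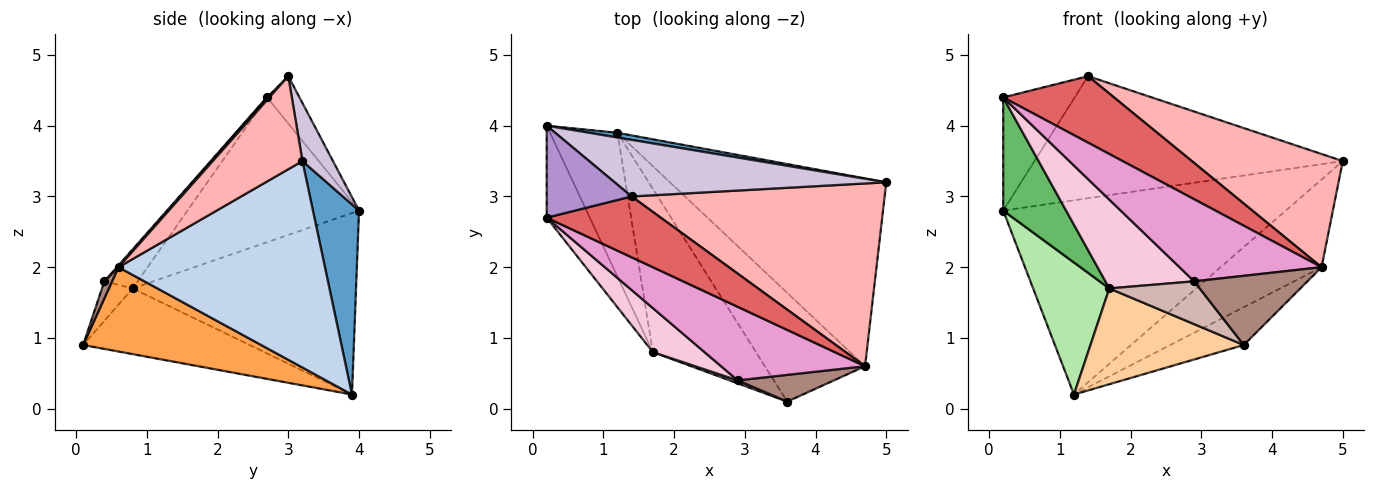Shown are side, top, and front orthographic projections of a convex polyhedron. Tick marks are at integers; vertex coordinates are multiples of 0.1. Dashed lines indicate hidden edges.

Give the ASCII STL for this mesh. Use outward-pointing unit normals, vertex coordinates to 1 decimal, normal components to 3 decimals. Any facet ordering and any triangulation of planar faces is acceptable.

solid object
 facet normal 0.161 0.987 0.024
  outer loop
   vertex 0.2 4.0 2.8
   vertex 5.0 3.2 3.5
   vertex 1.2 3.9 0.2
  endloop
 endfacet
 facet normal 0.654 0.320 -0.685
  outer loop
   vertex 4.7 0.6 2.0
   vertex 1.2 3.9 0.2
   vertex 5.0 3.2 3.5
  endloop
 endfacet
 facet normal 0.622 0.257 -0.739
  outer loop
   vertex 4.7 0.6 2.0
   vertex 3.6 0.1 0.9
   vertex 1.2 3.9 0.2
  endloop
 endfacet
 facet normal -0.482 -0.443 -0.756
  outer loop
   vertex 1.7 0.8 1.7
   vertex 1.2 3.9 0.2
   vertex 3.6 0.1 0.9
  endloop
 endfacet
 facet normal -0.904 -0.331 -0.269
  outer loop
   vertex 1.7 0.8 1.7
   vertex 0.2 2.7 4.4
   vertex 0.2 4.0 2.8
  endloop
 endfacet
 facet normal -0.893 -0.305 -0.332
  outer loop
   vertex 1.7 0.8 1.7
   vertex 0.2 4.0 2.8
   vertex 1.2 3.9 0.2
  endloop
 endfacet
 facet normal 0.016 -0.738 0.675
  outer loop
   vertex 1.4 3.0 4.7
   vertex 0.2 2.7 4.4
   vertex 4.7 0.6 2.0
  endloop
 endfacet
 facet normal 0.298 -0.503 0.811
  outer loop
   vertex 1.4 3.0 4.7
   vertex 4.7 0.6 2.0
   vertex 5.0 3.2 3.5
  endloop
 endfacet
 facet normal -0.332 0.732 0.595
  outer loop
   vertex 1.4 3.0 4.7
   vertex 0.2 4.0 2.8
   vertex 0.2 2.7 4.4
  endloop
 endfacet
 facet normal 0.089 0.904 0.419
  outer loop
   vertex 1.4 3.0 4.7
   vertex 5.0 3.2 3.5
   vertex 0.2 4.0 2.8
  endloop
 endfacet
 facet normal 0.063 -0.931 0.360
  outer loop
   vertex 2.9 0.4 1.8
   vertex 3.6 0.1 0.9
   vertex 4.7 0.6 2.0
  endloop
 endfacet
 facet normal -0.320 -0.945 0.066
  outer loop
   vertex 2.9 0.4 1.8
   vertex 1.7 0.8 1.7
   vertex 3.6 0.1 0.9
  endloop
 endfacet
 facet normal 0.009 -0.745 0.668
  outer loop
   vertex 2.9 0.4 1.8
   vertex 4.7 0.6 2.0
   vertex 0.2 2.7 4.4
  endloop
 endfacet
 facet normal -0.318 -0.849 0.421
  outer loop
   vertex 2.9 0.4 1.8
   vertex 0.2 2.7 4.4
   vertex 1.7 0.8 1.7
  endloop
 endfacet
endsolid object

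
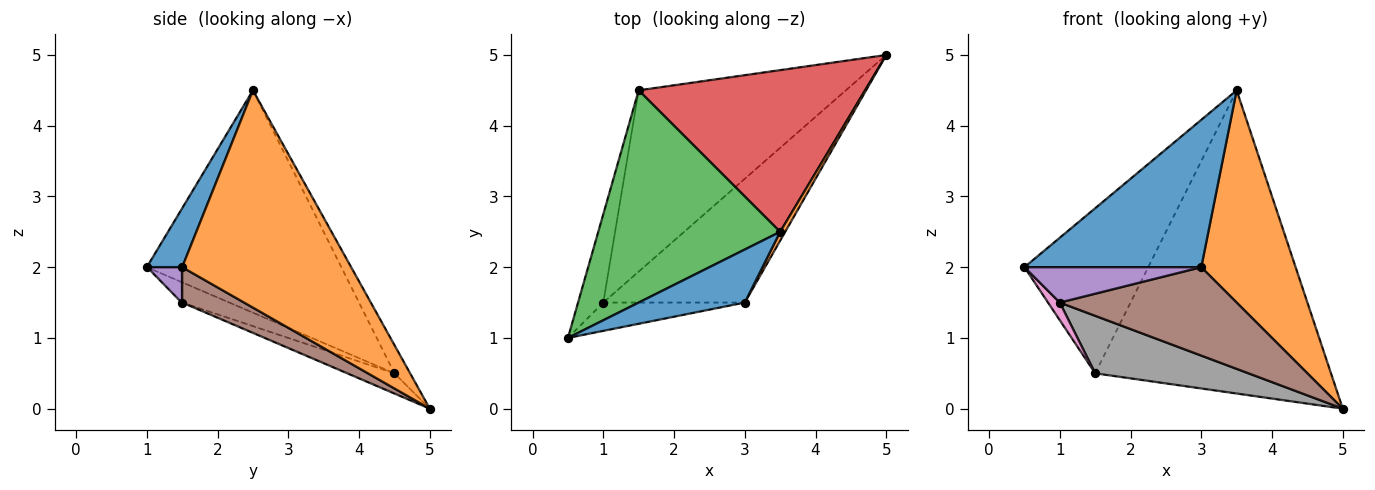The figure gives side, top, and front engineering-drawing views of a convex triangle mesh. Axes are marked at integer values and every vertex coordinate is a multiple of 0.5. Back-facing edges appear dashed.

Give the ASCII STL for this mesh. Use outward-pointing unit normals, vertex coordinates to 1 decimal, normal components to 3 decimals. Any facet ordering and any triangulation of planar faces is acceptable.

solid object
 facet normal 0.185 -0.925 0.333
  outer loop
   vertex 3.0 1.5 2.0
   vertex 3.5 2.5 4.5
   vertex 0.5 1.0 2.0
  endloop
 endfacet
 facet normal 0.873 -0.487 0.020
  outer loop
   vertex 3.0 1.5 2.0
   vertex 5.0 5.0 0.0
   vertex 3.5 2.5 4.5
  endloop
 endfacet
 facet normal -0.694 0.442 0.568
  outer loop
   vertex 1.5 4.5 0.5
   vertex 0.5 1.0 2.0
   vertex 3.5 2.5 4.5
  endloop
 endfacet
 facet normal -0.059 0.881 0.470
  outer loop
   vertex 1.5 4.5 0.5
   vertex 3.5 2.5 4.5
   vertex 5.0 5.0 0.0
  endloop
 endfacet
 facet normal 0.154 -0.772 -0.617
  outer loop
   vertex 1.0 1.5 1.5
   vertex 3.0 1.5 2.0
   vertex 0.5 1.0 2.0
  endloop
 endfacet
 facet normal 0.199 -0.570 -0.797
  outer loop
   vertex 1.0 1.5 1.5
   vertex 5.0 5.0 0.0
   vertex 3.0 1.5 2.0
  endloop
 endfacet
 facet normal -0.617 -0.154 -0.772
  outer loop
   vertex 1.0 1.5 1.5
   vertex 0.5 1.0 2.0
   vertex 1.5 4.5 0.5
  endloop
 endfacet
 facet normal -0.093 -0.301 -0.949
  outer loop
   vertex 1.0 1.5 1.5
   vertex 1.5 4.5 0.5
   vertex 5.0 5.0 0.0
  endloop
 endfacet
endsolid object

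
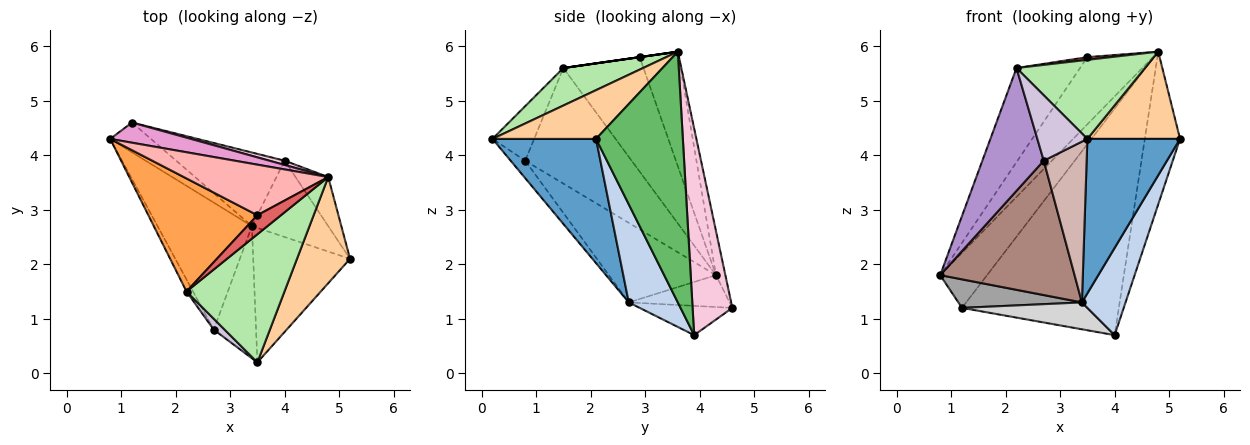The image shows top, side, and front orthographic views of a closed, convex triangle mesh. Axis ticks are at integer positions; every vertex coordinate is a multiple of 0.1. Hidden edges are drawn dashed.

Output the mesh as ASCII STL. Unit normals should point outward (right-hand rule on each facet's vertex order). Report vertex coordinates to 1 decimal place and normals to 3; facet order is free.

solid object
 facet normal 0.645 -0.577 -0.502
  outer loop
   vertex 3.4 2.7 1.3
   vertex 5.2 2.1 4.3
   vertex 3.5 0.2 4.3
  endloop
 endfacet
 facet normal 0.646 -0.574 -0.503
  outer loop
   vertex 3.4 2.7 1.3
   vertex 4.0 3.9 0.7
   vertex 5.2 2.1 4.3
  endloop
 endfacet
 facet normal -0.628 0.498 0.598
  outer loop
   vertex 2.2 1.5 5.6
   vertex 3.5 2.9 5.8
   vertex 0.8 4.3 1.8
  endloop
 endfacet
 facet normal 0.579 -0.518 0.630
  outer loop
   vertex 4.8 3.6 5.9
   vertex 3.5 0.2 4.3
   vertex 5.2 2.1 4.3
  endloop
 endfacet
 facet normal 0.920 0.373 -0.120
  outer loop
   vertex 4.8 3.6 5.9
   vertex 5.2 2.1 4.3
   vertex 4.0 3.9 0.7
  endloop
 endfacet
 facet normal 0.310 -0.499 0.809
  outer loop
   vertex 4.8 3.6 5.9
   vertex 2.2 1.5 5.6
   vertex 3.5 0.2 4.3
  endloop
 endfacet
 facet normal 0.000 -0.141 0.990
  outer loop
   vertex 4.8 3.6 5.9
   vertex 3.5 2.9 5.8
   vertex 2.2 1.5 5.6
  endloop
 endfacet
 facet normal -0.430 0.721 0.543
  outer loop
   vertex 4.8 3.6 5.9
   vertex 0.8 4.3 1.8
   vertex 3.5 2.9 5.8
  endloop
 endfacet
 facet normal -0.865 -0.499 -0.049
  outer loop
   vertex 2.7 0.8 3.9
   vertex 2.2 1.5 5.6
   vertex 0.8 4.3 1.8
  endloop
 endfacet
 facet normal -0.635 -0.762 0.127
  outer loop
   vertex 2.7 0.8 3.9
   vertex 3.5 0.2 4.3
   vertex 2.2 1.5 5.6
  endloop
 endfacet
 facet normal -0.501 -0.629 -0.594
  outer loop
   vertex 2.7 0.8 3.9
   vertex 0.8 4.3 1.8
   vertex 3.4 2.7 1.3
  endloop
 endfacet
 facet normal -0.253 -0.747 -0.614
  outer loop
   vertex 2.7 0.8 3.9
   vertex 3.4 2.7 1.3
   vertex 3.5 0.2 4.3
  endloop
 endfacet
 facet normal -0.185 0.923 0.338
  outer loop
   vertex 1.2 4.6 1.2
   vertex 0.8 4.3 1.8
   vertex 4.8 3.6 5.9
  endloop
 endfacet
 facet normal 0.246 0.969 0.018
  outer loop
   vertex 1.2 4.6 1.2
   vertex 4.8 3.6 5.9
   vertex 4.0 3.9 0.7
  endloop
 endfacet
 facet normal -0.492 -0.602 -0.629
  outer loop
   vertex 1.2 4.6 1.2
   vertex 3.4 2.7 1.3
   vertex 0.8 4.3 1.8
  endloop
 endfacet
 facet normal -0.246 -0.332 -0.911
  outer loop
   vertex 1.2 4.6 1.2
   vertex 4.0 3.9 0.7
   vertex 3.4 2.7 1.3
  endloop
 endfacet
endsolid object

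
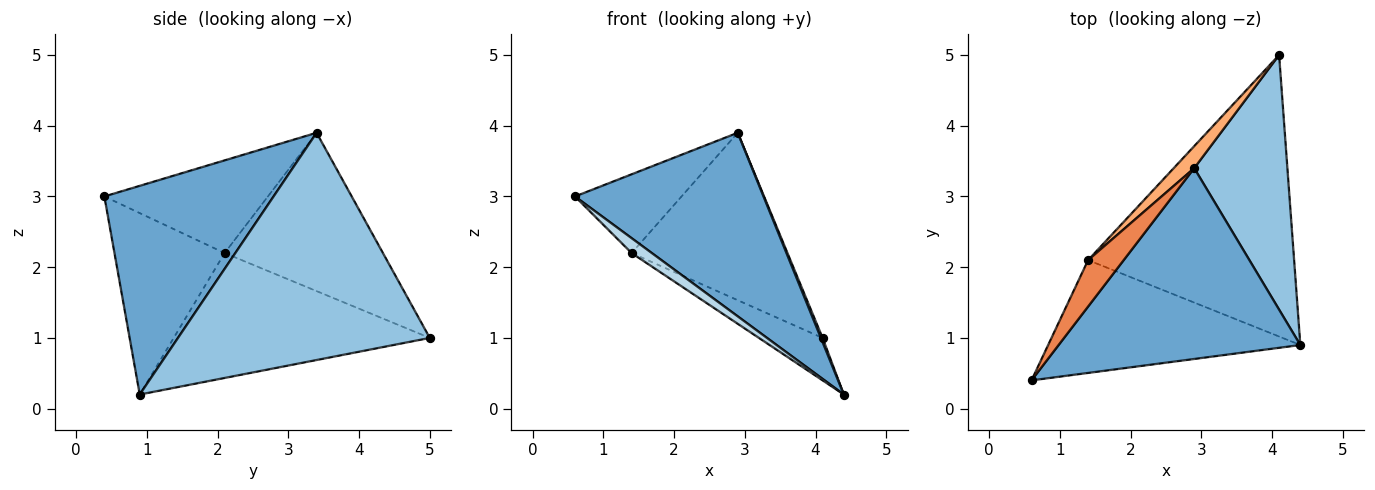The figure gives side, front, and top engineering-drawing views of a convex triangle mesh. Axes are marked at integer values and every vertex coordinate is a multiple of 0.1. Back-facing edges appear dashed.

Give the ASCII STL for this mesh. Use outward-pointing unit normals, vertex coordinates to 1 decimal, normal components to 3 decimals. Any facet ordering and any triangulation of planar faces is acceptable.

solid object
 facet normal 0.528 -0.589 0.612
  outer loop
   vertex 2.9 3.4 3.9
   vertex 0.6 0.4 3.0
   vertex 4.4 0.9 0.2
  endloop
 endfacet
 facet normal 0.925 -0.006 0.379
  outer loop
   vertex 2.9 3.4 3.9
   vertex 4.4 0.9 0.2
   vertex 4.1 5.0 1.0
  endloop
 endfacet
 facet normal -0.581 -0.107 -0.807
  outer loop
   vertex 1.4 2.1 2.2
   vertex 4.4 0.9 0.2
   vertex 0.6 0.4 3.0
  endloop
 endfacet
 facet normal -0.514 0.128 -0.848
  outer loop
   vertex 1.4 2.1 2.2
   vertex 4.1 5.0 1.0
   vertex 4.4 0.9 0.2
  endloop
 endfacet
 facet normal -0.798 0.520 0.306
  outer loop
   vertex 1.4 2.1 2.2
   vertex 0.6 0.4 3.0
   vertex 2.9 3.4 3.9
  endloop
 endfacet
 facet normal -0.710 0.699 0.092
  outer loop
   vertex 1.4 2.1 2.2
   vertex 2.9 3.4 3.9
   vertex 4.1 5.0 1.0
  endloop
 endfacet
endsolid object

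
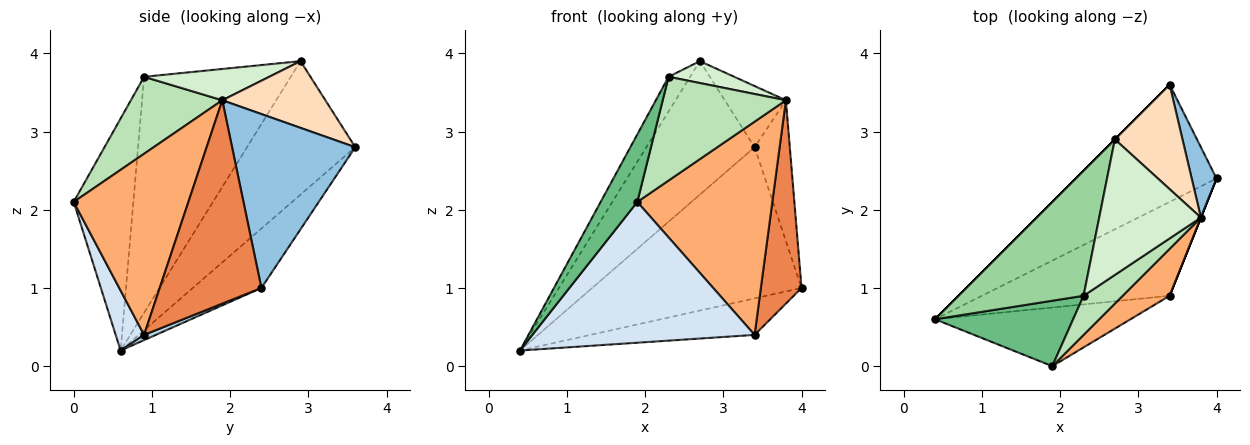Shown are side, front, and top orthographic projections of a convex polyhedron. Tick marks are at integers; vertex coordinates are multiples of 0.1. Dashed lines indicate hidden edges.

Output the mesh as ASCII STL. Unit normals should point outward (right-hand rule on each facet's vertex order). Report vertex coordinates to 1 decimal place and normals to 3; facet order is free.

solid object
 facet normal -0.251 0.765 -0.593
  outer loop
   vertex 3.4 3.6 2.8
   vertex 4.0 2.4 1.0
   vertex 0.4 0.6 0.2
  endloop
 endfacet
 facet normal 0.953 0.272 0.136
  outer loop
   vertex 3.8 1.9 3.4
   vertex 4.0 2.4 1.0
   vertex 3.4 3.6 2.8
  endloop
 endfacet
 facet normal 0.026 0.362 -0.932
  outer loop
   vertex 3.4 0.9 0.4
   vertex 0.4 0.6 0.2
   vertex 4.0 2.4 1.0
  endloop
 endfacet
 facet normal 0.117 -0.917 -0.382
  outer loop
   vertex 3.4 0.9 0.4
   vertex 1.9 0.0 2.1
   vertex 0.4 0.6 0.2
  endloop
 endfacet
 facet normal 0.928 -0.371 0.000
  outer loop
   vertex 3.4 0.9 0.4
   vertex 4.0 2.4 1.0
   vertex 3.8 1.9 3.4
  endloop
 endfacet
 facet normal 0.638 -0.752 0.165
  outer loop
   vertex 3.4 0.9 0.4
   vertex 3.8 1.9 3.4
   vertex 1.9 0.0 2.1
  endloop
 endfacet
 facet normal -0.707 0.707 0.000
  outer loop
   vertex 2.7 2.9 3.9
   vertex 3.4 3.6 2.8
   vertex 0.4 0.6 0.2
  endloop
 endfacet
 facet normal 0.648 0.384 0.657
  outer loop
   vertex 2.7 2.9 3.9
   vertex 3.8 1.9 3.4
   vertex 3.4 3.6 2.8
  endloop
 endfacet
 facet normal -0.760 -0.467 0.453
  outer loop
   vertex 2.3 0.9 3.7
   vertex 0.4 0.6 0.2
   vertex 1.9 0.0 2.1
  endloop
 endfacet
 facet normal -0.876 0.129 0.465
  outer loop
   vertex 2.3 0.9 3.7
   vertex 2.7 2.9 3.9
   vertex 0.4 0.6 0.2
  endloop
 endfacet
 facet normal 0.570 -0.769 0.290
  outer loop
   vertex 2.3 0.9 3.7
   vertex 1.9 0.0 2.1
   vertex 3.8 1.9 3.4
  endloop
 endfacet
 facet normal 0.291 -0.153 0.945
  outer loop
   vertex 2.3 0.9 3.7
   vertex 3.8 1.9 3.4
   vertex 2.7 2.9 3.9
  endloop
 endfacet
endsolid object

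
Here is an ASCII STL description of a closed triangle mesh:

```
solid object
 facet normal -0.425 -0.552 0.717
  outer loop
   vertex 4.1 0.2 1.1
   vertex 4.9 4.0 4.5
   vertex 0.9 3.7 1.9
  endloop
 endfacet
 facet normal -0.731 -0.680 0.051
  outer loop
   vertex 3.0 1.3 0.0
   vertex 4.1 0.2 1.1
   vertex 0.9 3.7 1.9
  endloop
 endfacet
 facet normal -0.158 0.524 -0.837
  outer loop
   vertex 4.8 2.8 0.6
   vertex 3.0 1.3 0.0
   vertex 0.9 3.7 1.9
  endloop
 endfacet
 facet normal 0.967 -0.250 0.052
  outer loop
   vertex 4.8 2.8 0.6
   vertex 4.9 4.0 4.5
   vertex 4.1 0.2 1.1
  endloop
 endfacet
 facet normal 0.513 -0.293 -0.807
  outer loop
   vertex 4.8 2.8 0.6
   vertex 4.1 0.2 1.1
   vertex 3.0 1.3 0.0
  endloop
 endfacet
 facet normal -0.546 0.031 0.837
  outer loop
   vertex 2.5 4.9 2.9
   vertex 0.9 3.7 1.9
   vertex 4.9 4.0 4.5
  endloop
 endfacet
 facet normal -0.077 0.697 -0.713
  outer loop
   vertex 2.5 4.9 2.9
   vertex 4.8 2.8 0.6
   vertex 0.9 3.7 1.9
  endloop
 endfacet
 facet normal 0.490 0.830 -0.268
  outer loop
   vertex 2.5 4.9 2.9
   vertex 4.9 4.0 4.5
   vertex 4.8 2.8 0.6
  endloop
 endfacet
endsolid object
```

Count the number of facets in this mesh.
8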